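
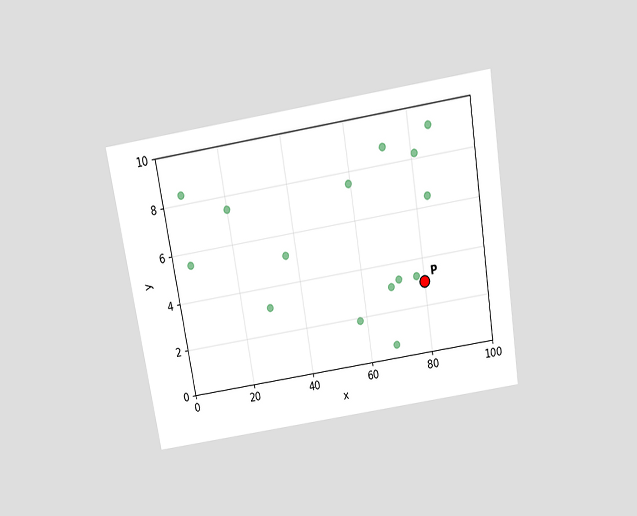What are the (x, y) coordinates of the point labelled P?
(80, 3)

The chart is tilted about 9° counter-clockwise and viewed slightly from above. Following the gridlines from P to each axis, P sits at (80, 3).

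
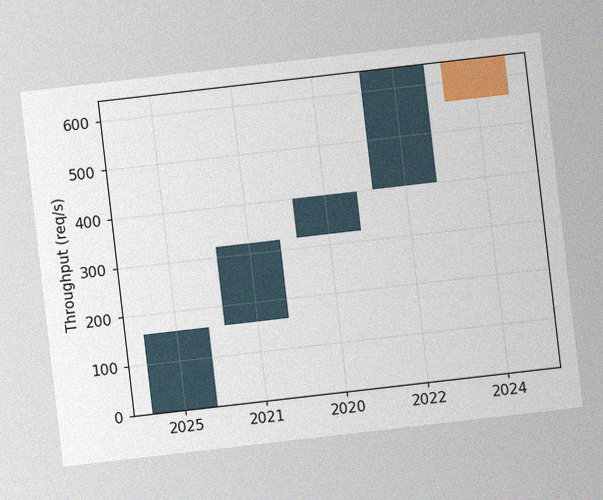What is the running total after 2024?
The chart is tilted about 7° counter-clockwise, with some photo noise. After 2024 the running total reaches 560req/s.

560req/s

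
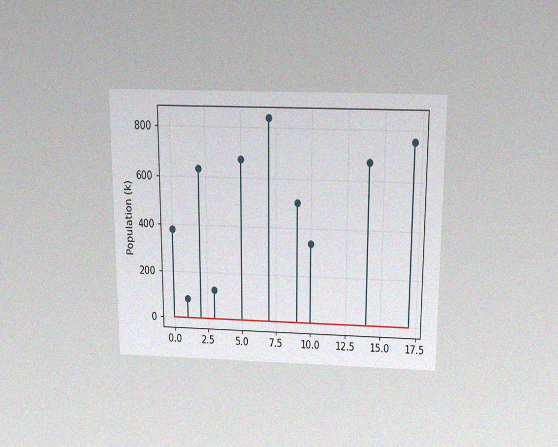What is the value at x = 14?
672k

The chart is viewed slightly from above, with some photo noise. The stem at x=14 reaches 672k.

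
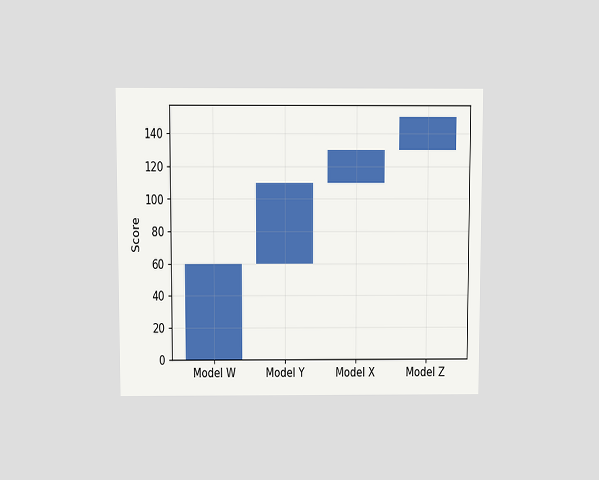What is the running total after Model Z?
150

The chart is viewed slightly from above. After Model Z the running total reaches 150.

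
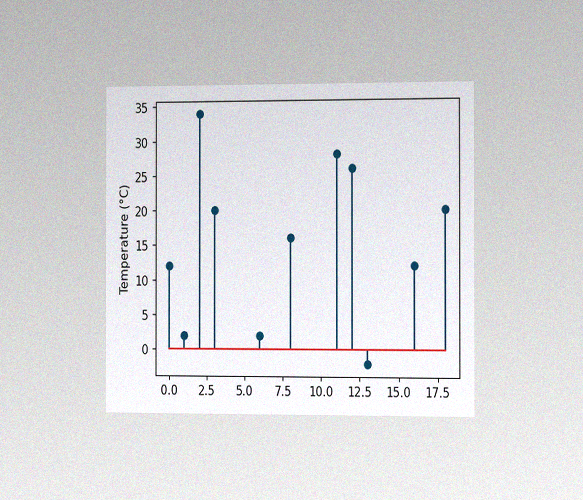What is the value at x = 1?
2°C

The chart is viewed slightly from the right, with some photo noise. The stem at x=1 reaches 2°C.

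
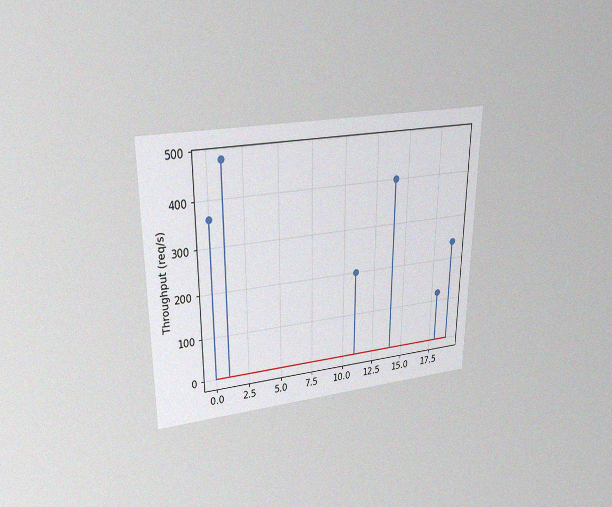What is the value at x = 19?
240req/s

The chart is viewed slightly from above, with some photo noise. The stem at x=19 reaches 240req/s.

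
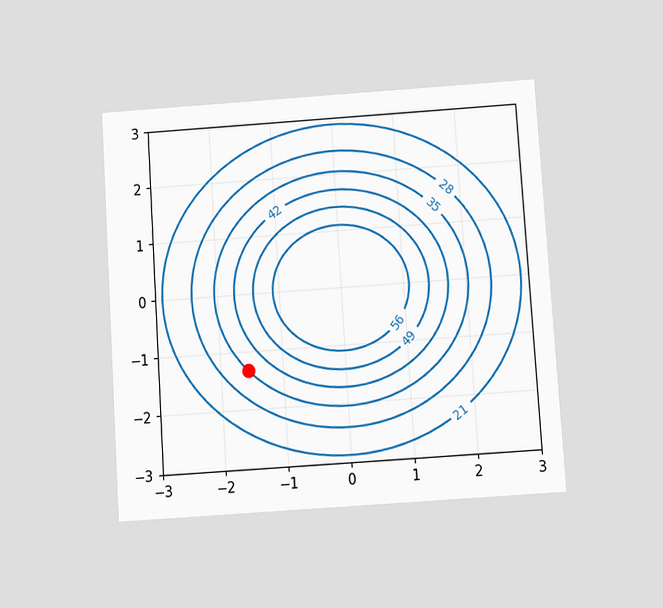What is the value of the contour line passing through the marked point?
35

The chart is tilted about 4° counter-clockwise and viewed at a slight angle. The marked point sits on the contour labelled 35.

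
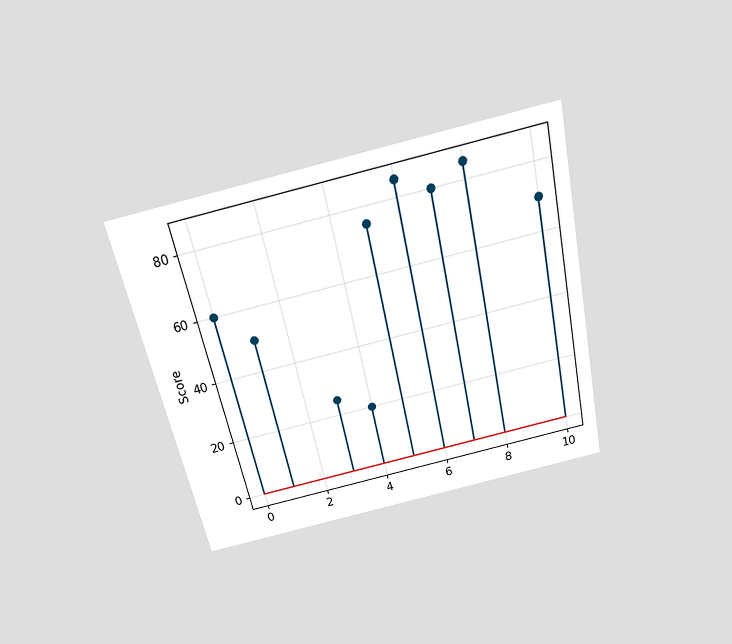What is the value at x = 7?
The chart is tilted about 12° counter-clockwise and viewed slightly from above. The stem at x=7 reaches 80.

80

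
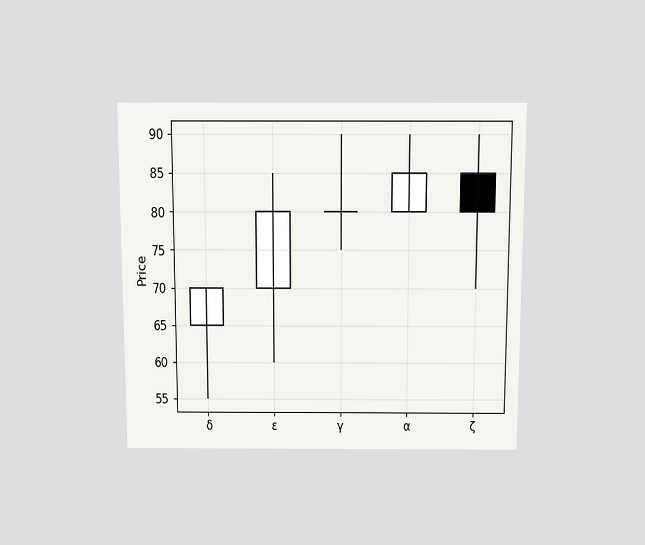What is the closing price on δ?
The chart is viewed slightly from above. The δ candle closes at 70.

70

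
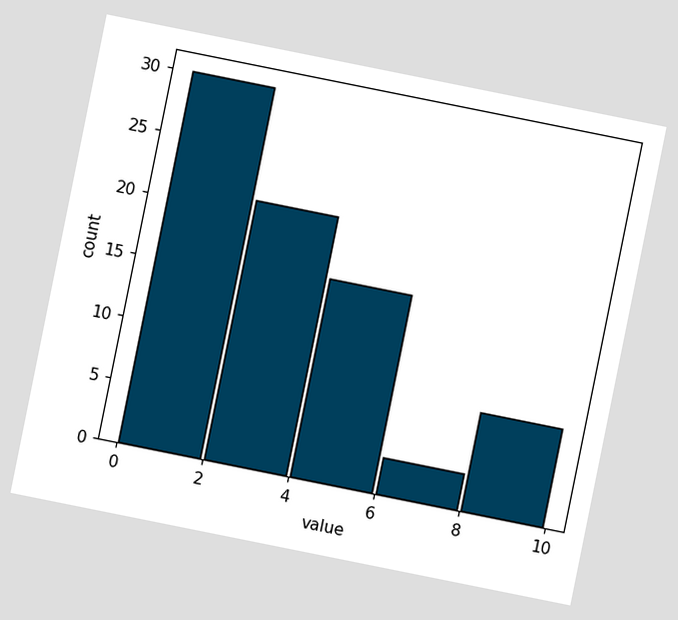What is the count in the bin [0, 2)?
The chart is tilted about 11° clockwise. The [0, 2) bin has height 30.

30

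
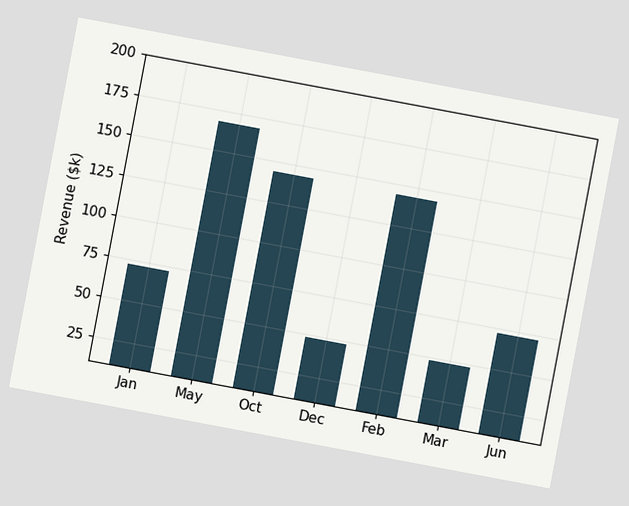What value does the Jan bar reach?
$72k

The chart is tilted about 11° clockwise. Reading along the chart's y-axis, the Jan bar reaches $72k.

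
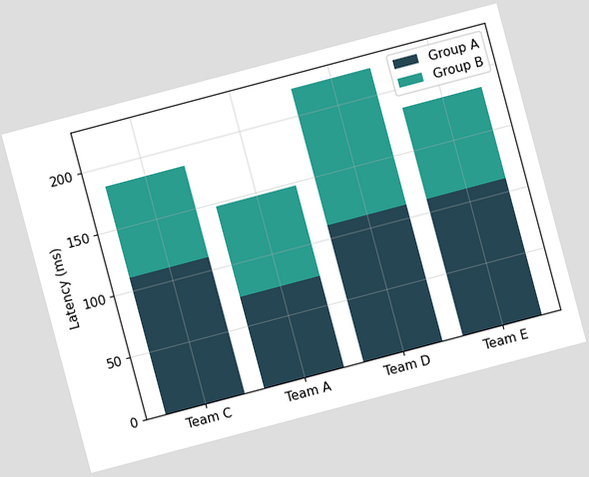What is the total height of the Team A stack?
148ms

The chart is tilted about 15° counter-clockwise. The Team A stack's top reaches 148ms on the y-axis.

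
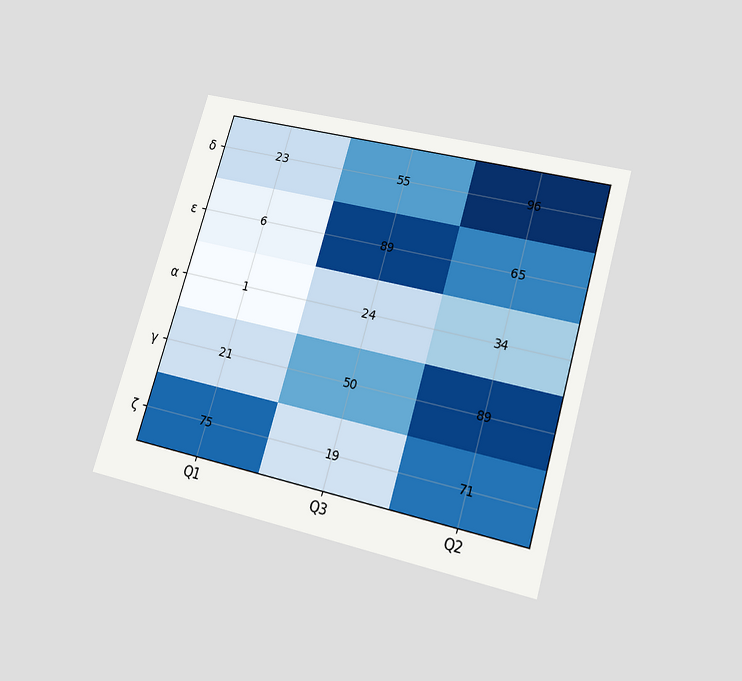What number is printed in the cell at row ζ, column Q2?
The chart is tilted about 16° clockwise and viewed slightly from below. The (ζ, Q2) cell reads 71.

71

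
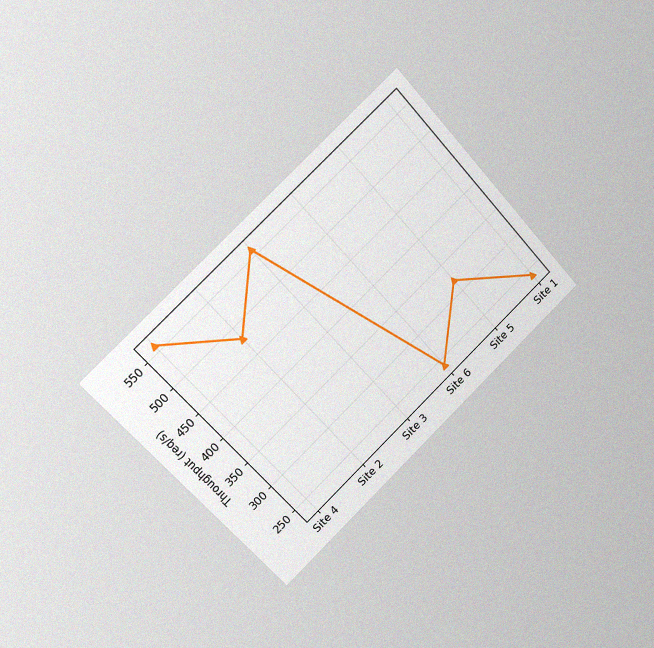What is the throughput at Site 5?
The chart is tilted about 43° counter-clockwise and viewed slightly from the left, with some photo noise. At Site 5, the line is at 320req/s.

320req/s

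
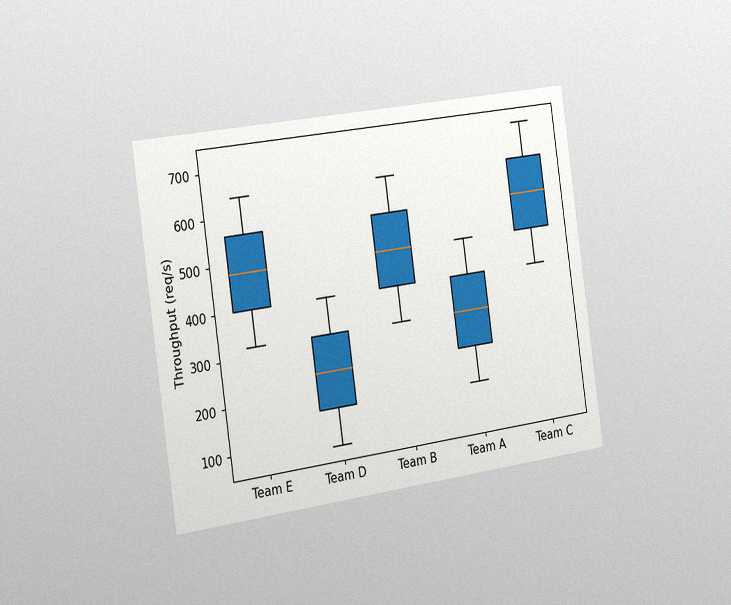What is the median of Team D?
The chart is tilted about 8° counter-clockwise and viewed slightly from the left, with some photo noise. The median line in the Team D box sits at 240req/s.

240req/s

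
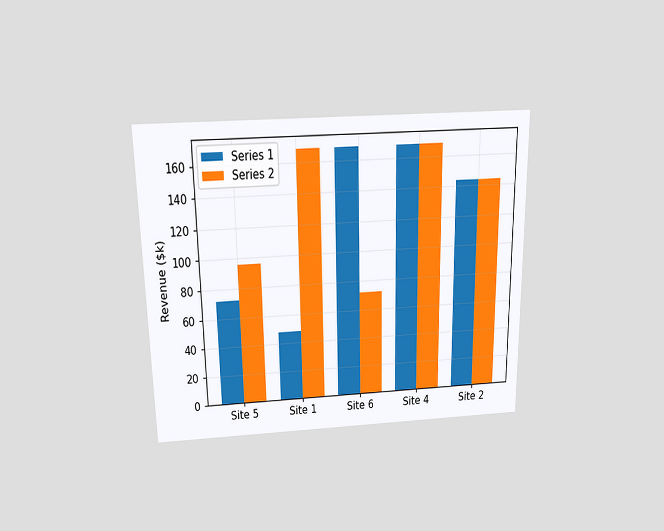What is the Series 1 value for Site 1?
$48k

The chart is viewed slightly from above. The Series 1 bar at Site 1 reaches $48k on the y-axis.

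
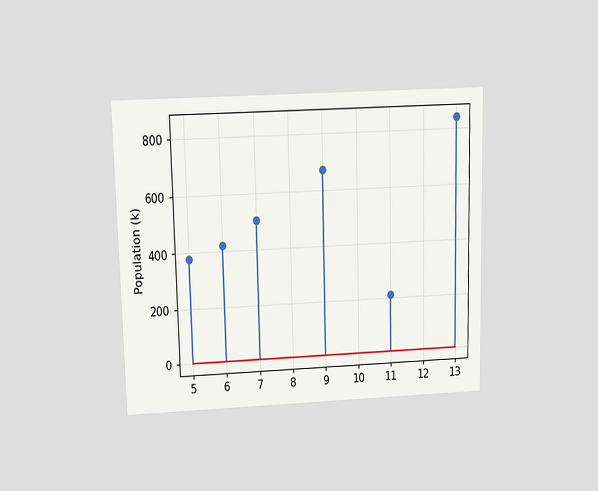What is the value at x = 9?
The chart is viewed slightly from above. The stem at x=9 reaches 672k.

672k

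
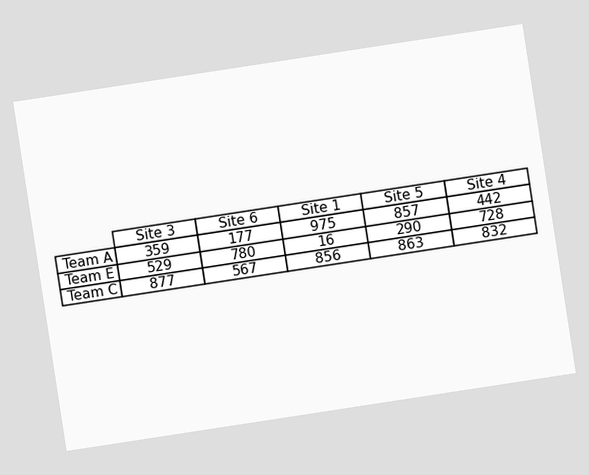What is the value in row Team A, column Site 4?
The chart is tilted about 9° counter-clockwise. The (Team A, Site 4) cell reads 442.

442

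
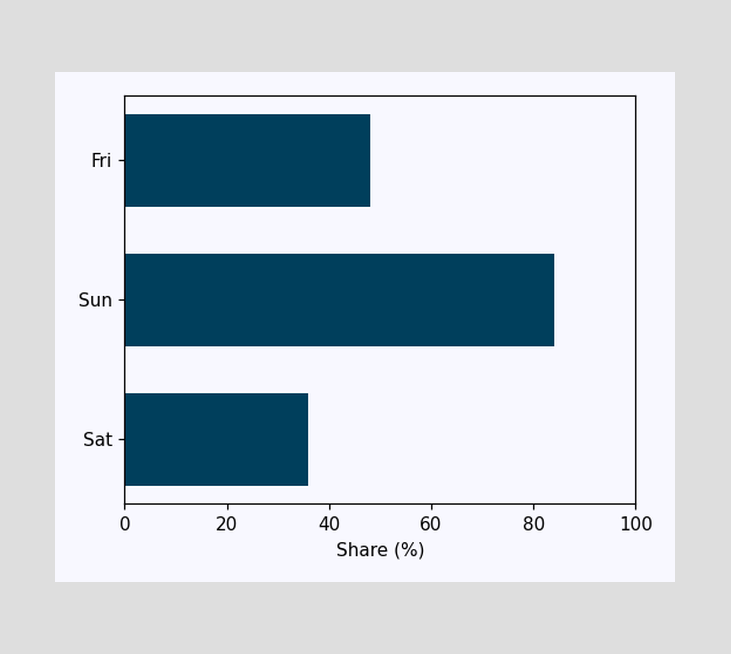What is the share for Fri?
48%

Reading along the chart's x-axis, the Fri bar reaches 48%.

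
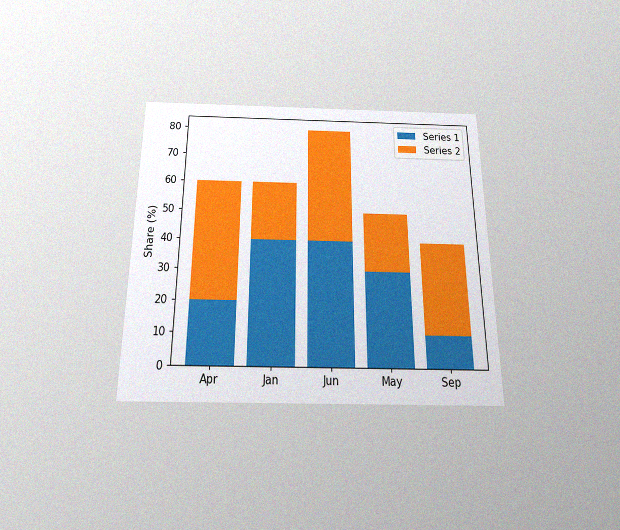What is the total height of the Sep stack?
40%

The chart is viewed slightly from below, with some photo noise. The Sep stack's top reaches 40% on the y-axis.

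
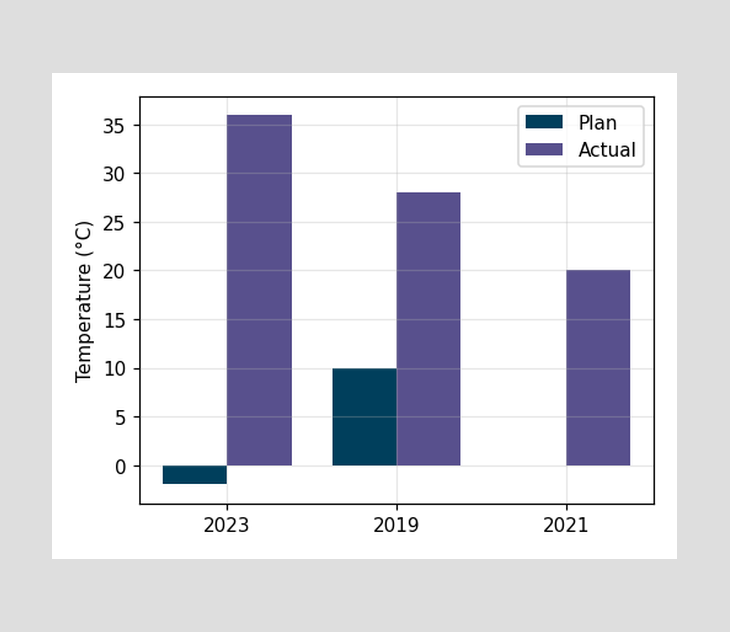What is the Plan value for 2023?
-2°C

The Plan bar at 2023 reaches -2°C on the y-axis.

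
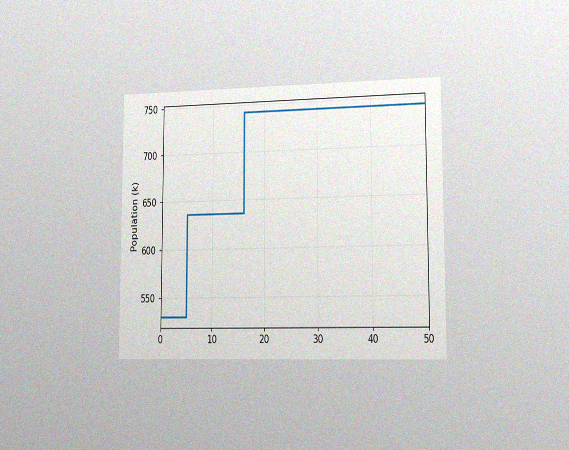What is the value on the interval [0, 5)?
530k

The chart is viewed slightly from the right, with some photo noise. On [0, 5) the step sits at 530k.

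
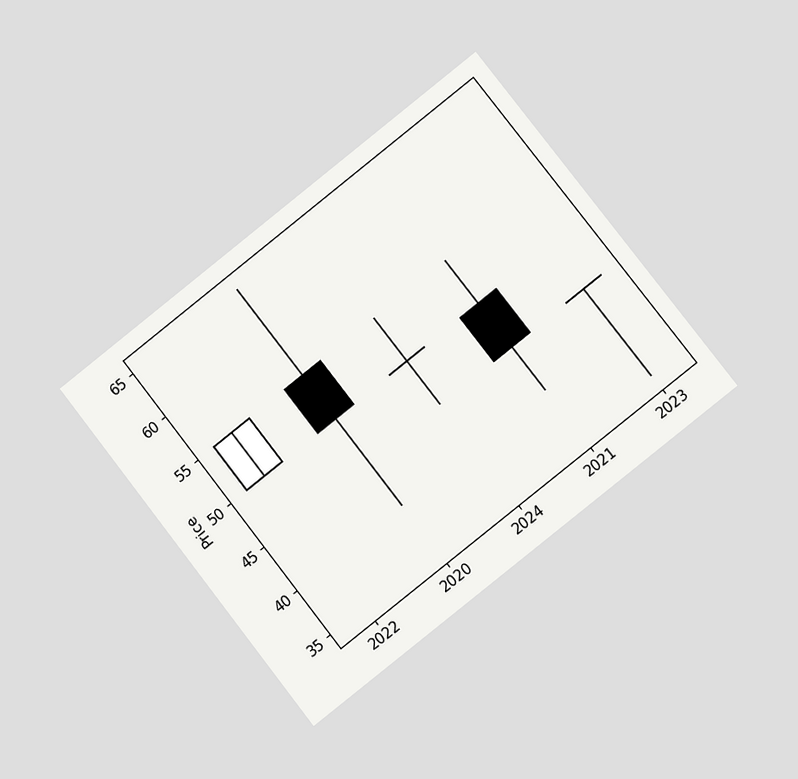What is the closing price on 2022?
The chart is tilted about 38° counter-clockwise and viewed at a slight angle. The 2022 candle closes at 55.

55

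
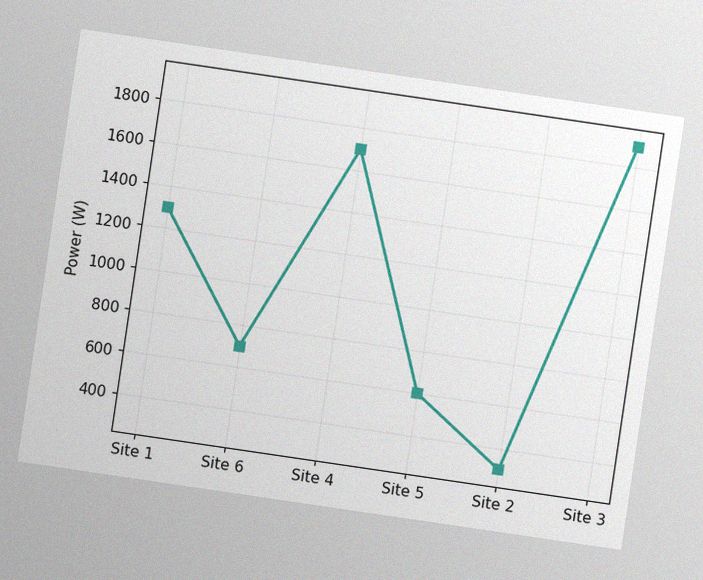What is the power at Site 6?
700W

The chart is tilted about 8° clockwise, with some photo noise. At Site 6, the line is at 700W.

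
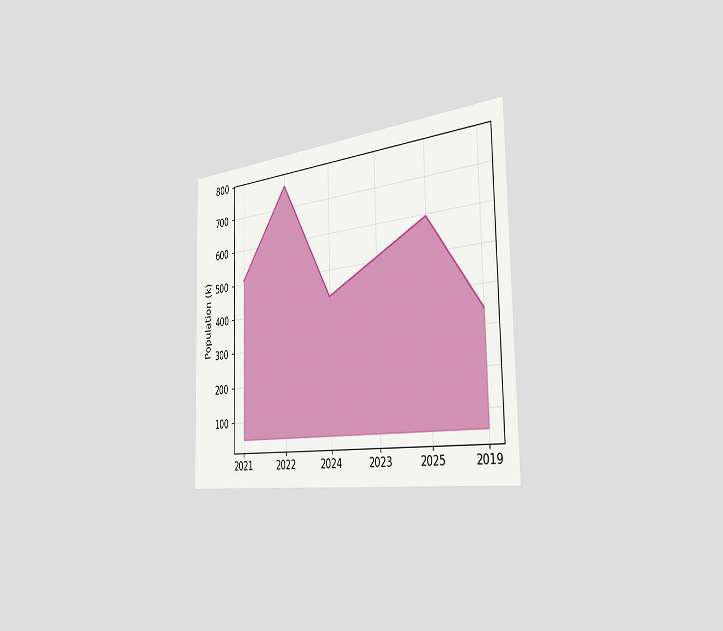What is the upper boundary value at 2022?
The chart is viewed slightly from the right. At 2022 the upper boundary is at 765k.

765k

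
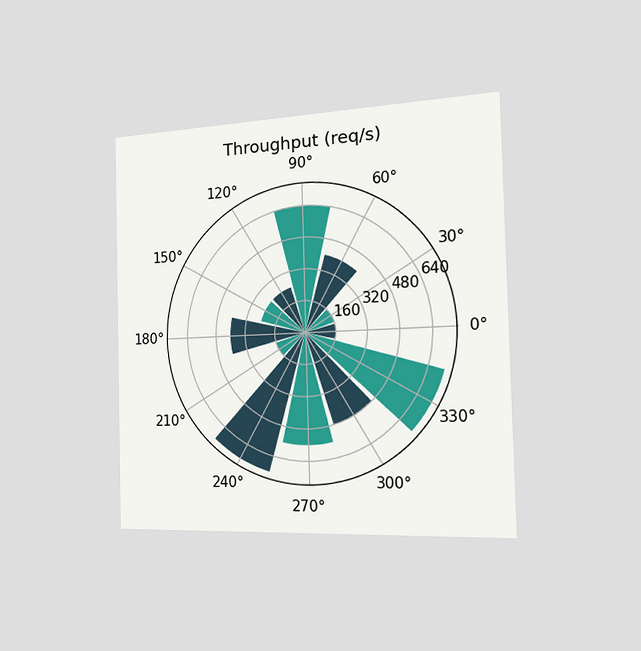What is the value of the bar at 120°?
The chart is viewed slightly from the right. The bar at 120° reaches 240req/s on the radial axis.

240req/s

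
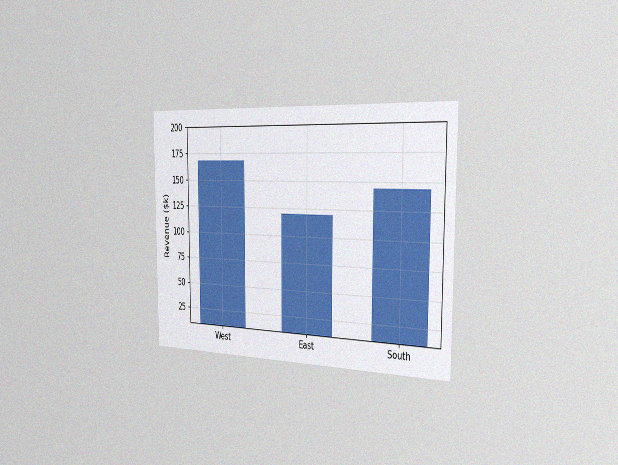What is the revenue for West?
$168k

The chart is viewed slightly from the right, with some photo noise. Reading along the chart's y-axis, the West bar reaches $168k.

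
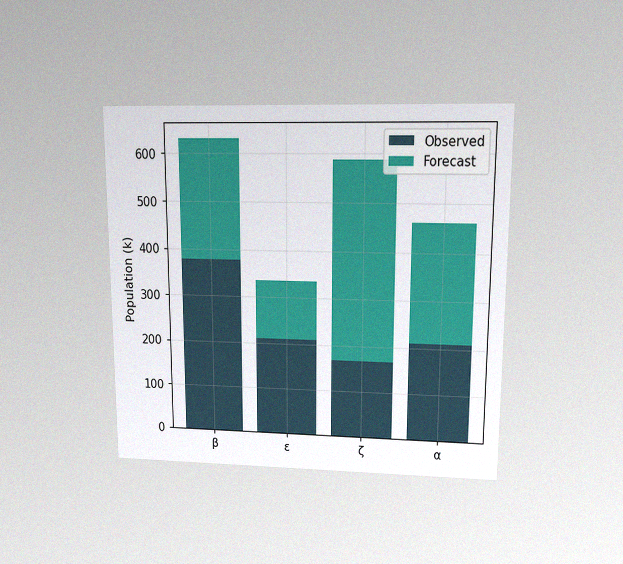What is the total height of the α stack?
The chart is viewed at a slight angle, with some photo noise. The α stack's top reaches 462k on the y-axis.

462k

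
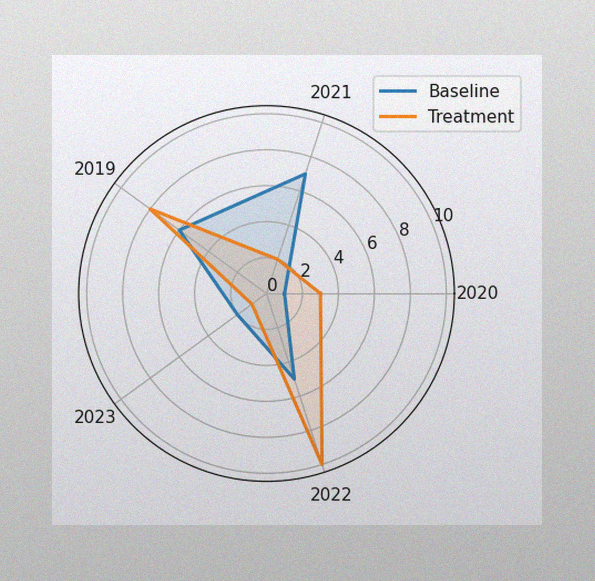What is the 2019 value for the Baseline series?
6

The image has some photo noise and uneven lighting. On the 2019 axis, Baseline reaches 6.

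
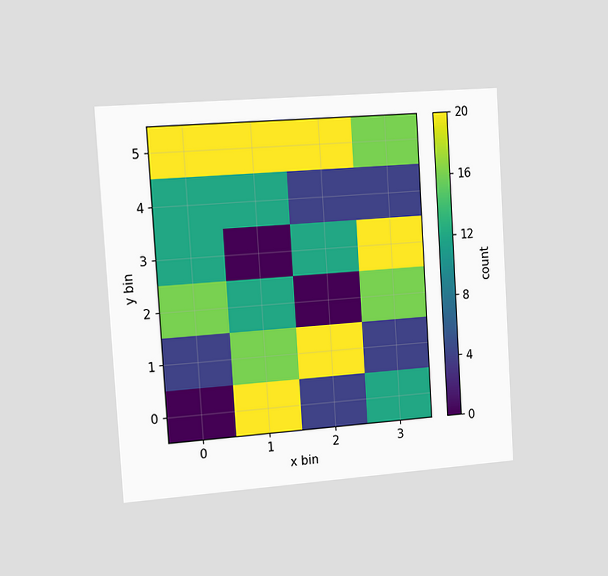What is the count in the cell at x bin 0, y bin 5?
The chart is tilted about 4° counter-clockwise and viewed slightly from the left. Matching the cell (0, 5) against the colorbar gives 20.

20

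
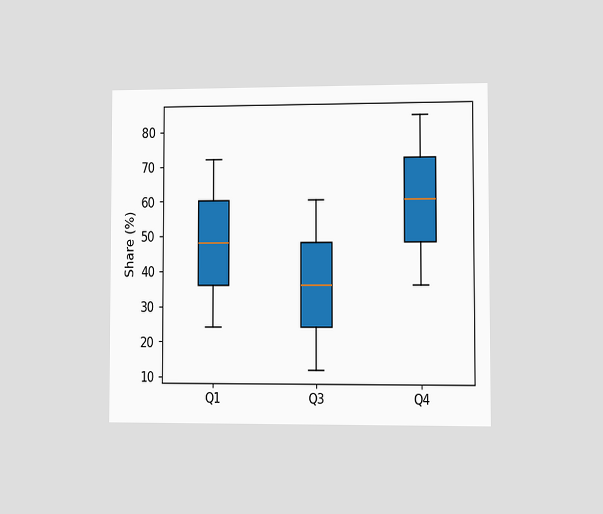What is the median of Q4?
60%

The chart is viewed at a slight angle. The median line in the Q4 box sits at 60%.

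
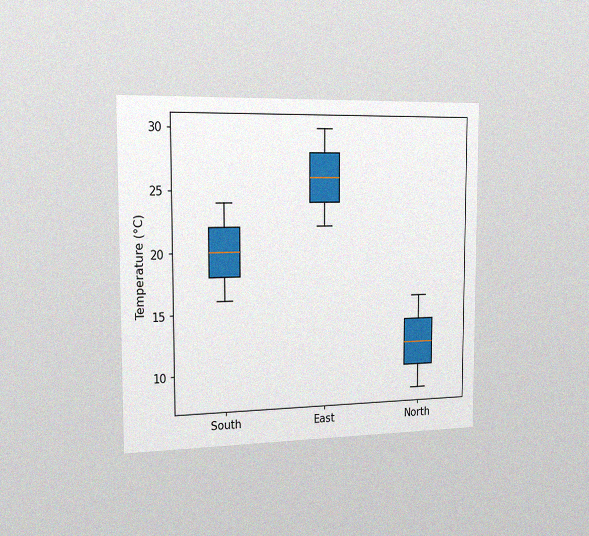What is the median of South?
The chart is viewed slightly from the left, with some photo noise. The median line in the South box sits at 20°C.

20°C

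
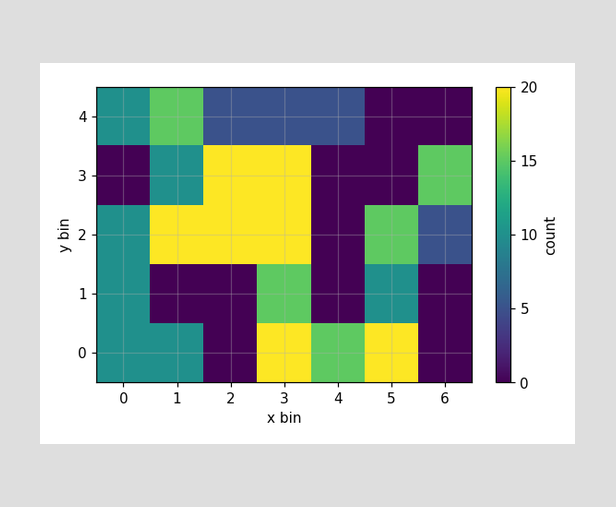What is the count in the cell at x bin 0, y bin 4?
10

Matching the cell (0, 4) against the colorbar gives 10.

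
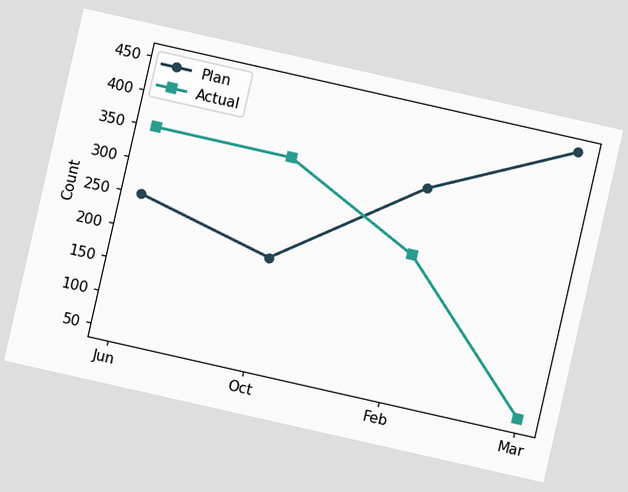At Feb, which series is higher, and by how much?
The chart is tilted about 13° clockwise. At Feb, Plan sits above the other line by 100.

Plan, by 100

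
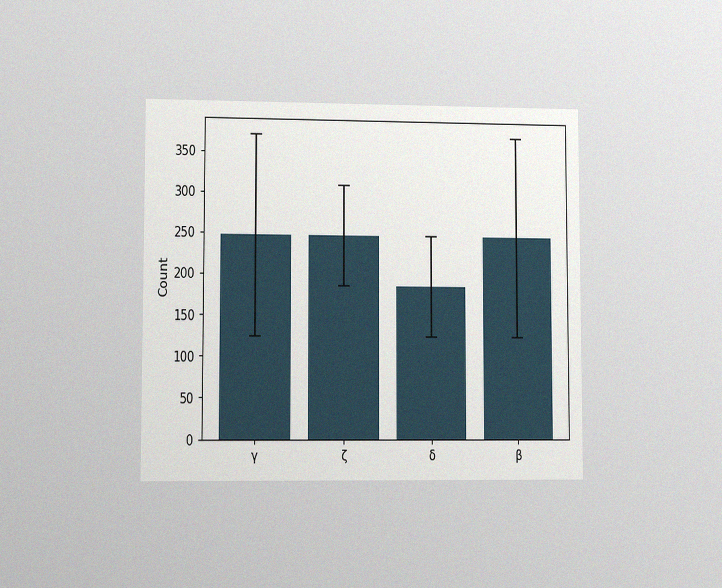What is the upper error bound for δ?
The chart is viewed at a slight angle, with some photo noise. The δ bar's upper whisker reaches 248.

248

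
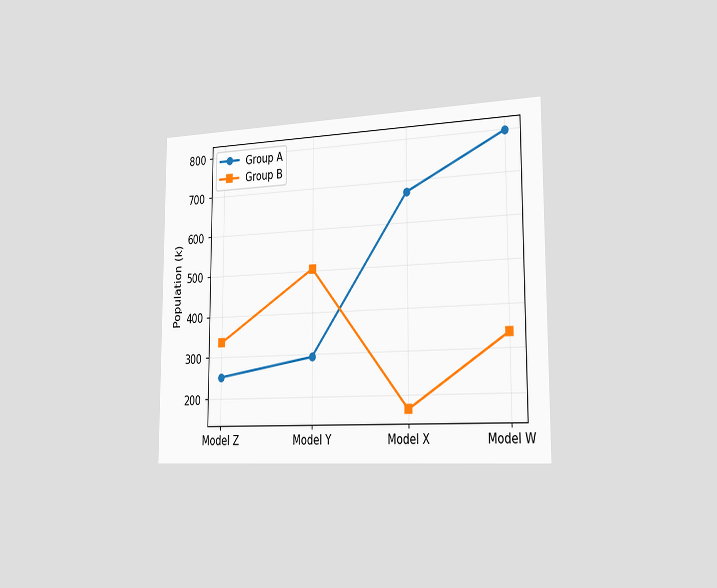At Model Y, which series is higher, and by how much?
Group B, by 210k

The chart is viewed slightly from the right. At Model Y, Group B sits above the other line by 210k.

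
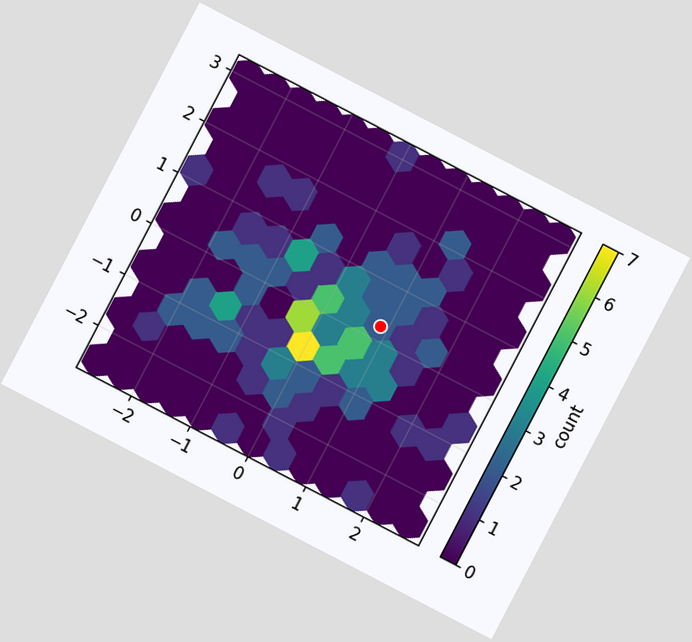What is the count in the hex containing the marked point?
2

The chart is tilted about 28° clockwise. The marked hex reads 2 on the colorbar.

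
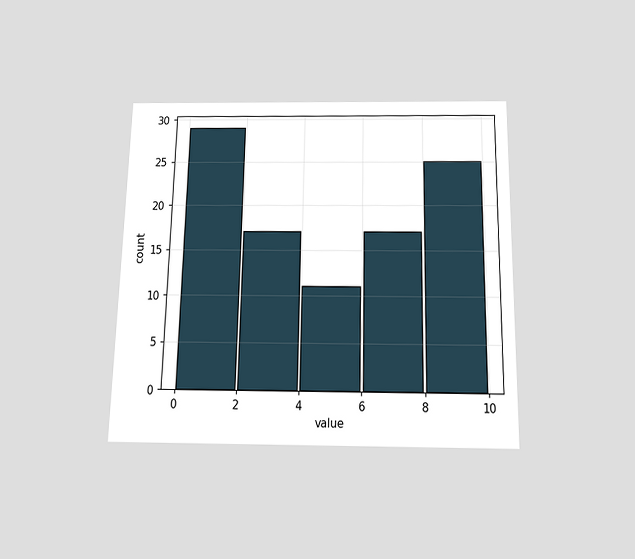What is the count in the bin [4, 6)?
The chart is viewed slightly from below. The [4, 6) bin has height 11.

11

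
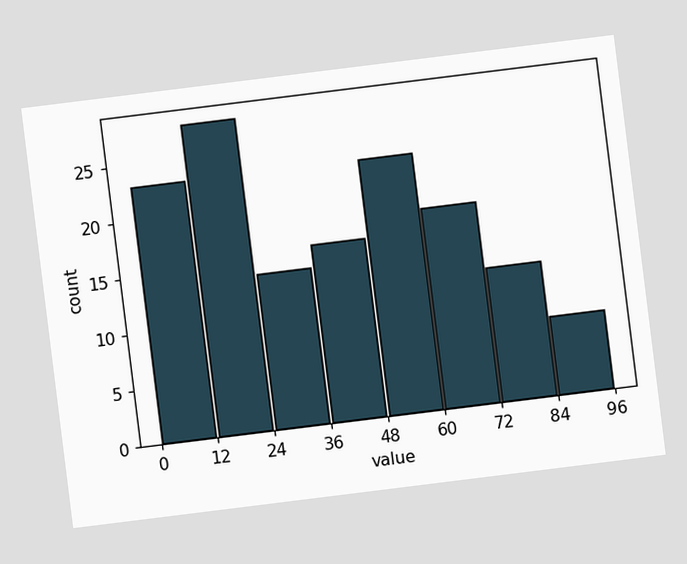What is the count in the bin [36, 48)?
16

The chart is tilted about 7° counter-clockwise. The [36, 48) bin has height 16.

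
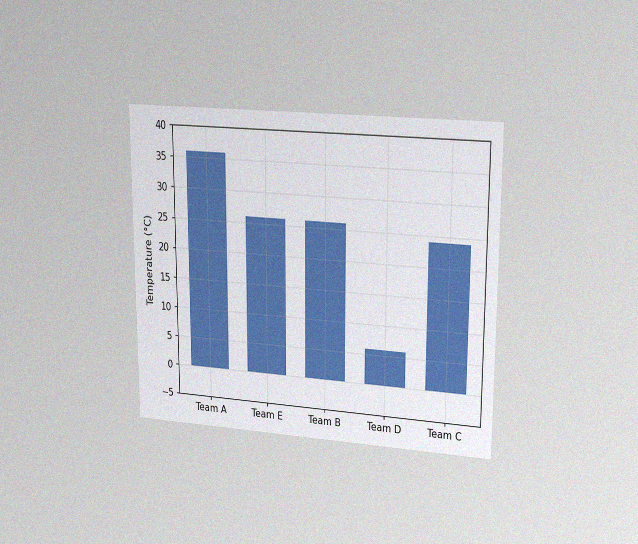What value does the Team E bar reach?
26°C

The chart is viewed at a slight angle, with some photo noise. Reading along the chart's y-axis, the Team E bar reaches 26°C.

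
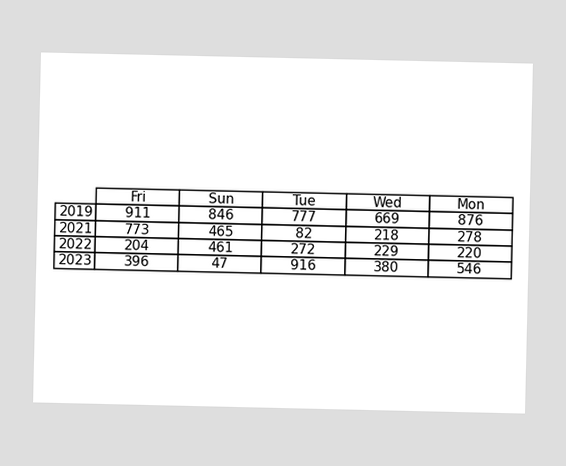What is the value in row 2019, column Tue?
777

The (2019, Tue) cell reads 777.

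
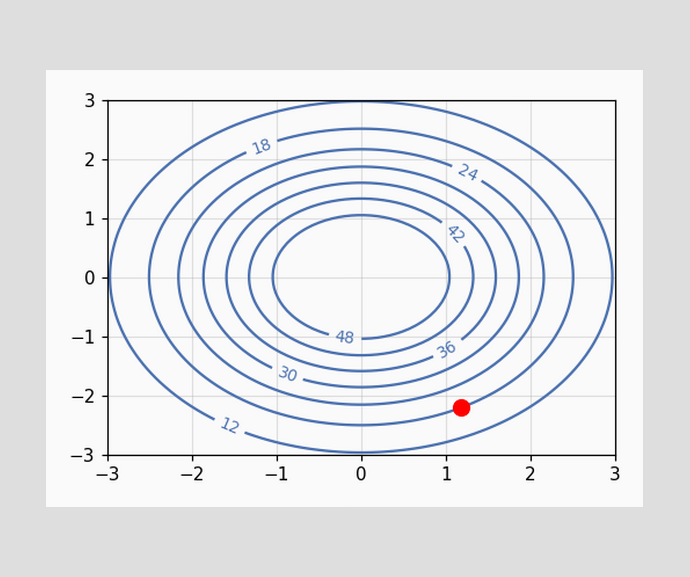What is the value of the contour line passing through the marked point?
The marked point sits on the contour labelled 18.

18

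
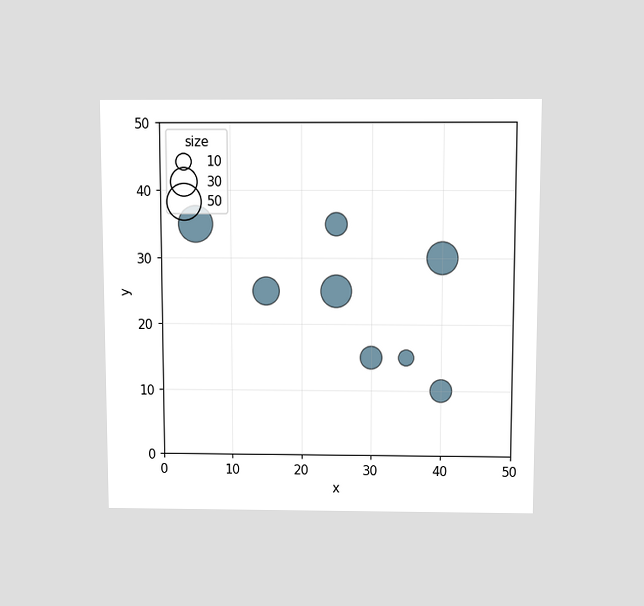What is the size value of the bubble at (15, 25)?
The chart is viewed slightly from above. Matching the bubble at (15, 25) against the size legend gives 30.

30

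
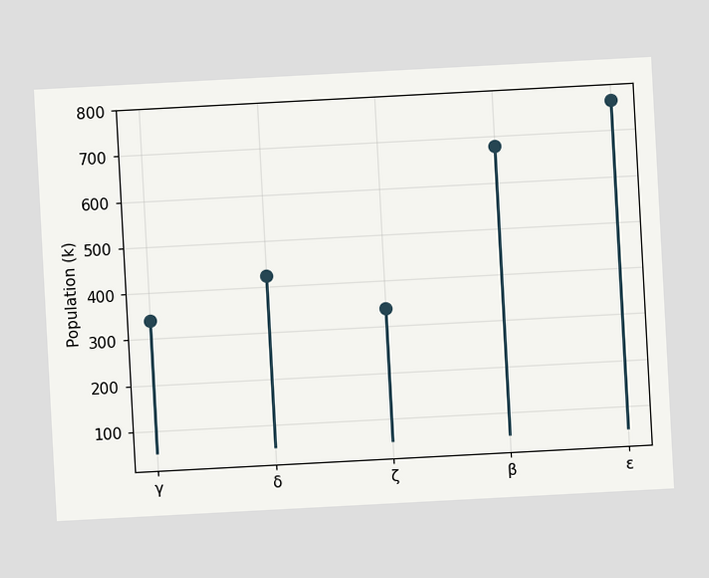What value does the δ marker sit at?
The chart is tilted about 3° counter-clockwise. The δ marker sits at 425k.

425k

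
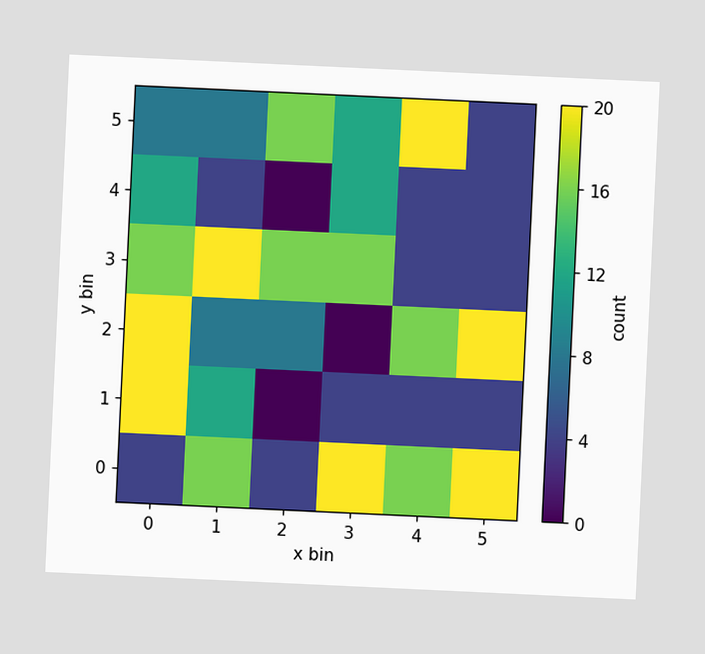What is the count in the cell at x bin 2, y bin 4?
0

The chart is tilted about 3° clockwise. Matching the cell (2, 4) against the colorbar gives 0.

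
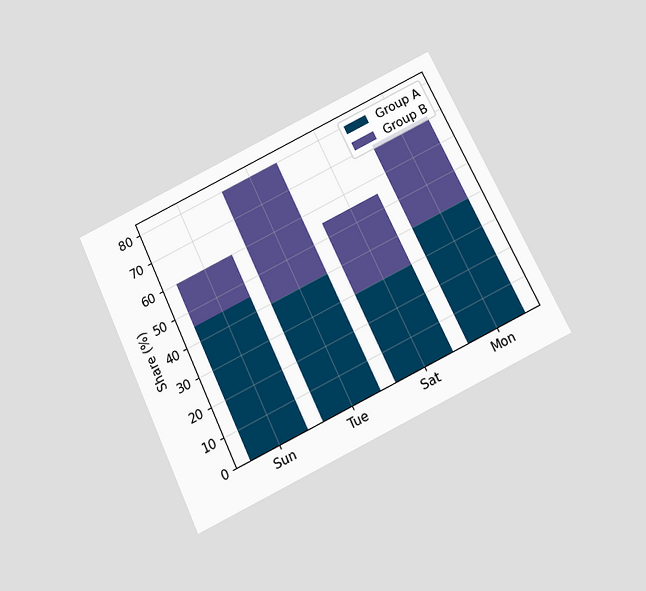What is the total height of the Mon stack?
The chart is tilted about 25° counter-clockwise and viewed slightly from below. The Mon stack's top reaches 70% on the y-axis.

70%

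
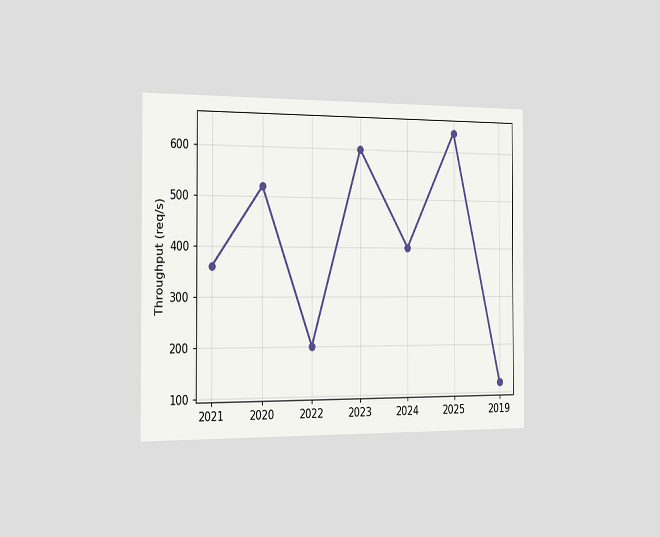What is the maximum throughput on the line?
The chart is viewed slightly from the left. The highest point is at 2025, and reading across to the y-axis gives 640req/s.

640req/s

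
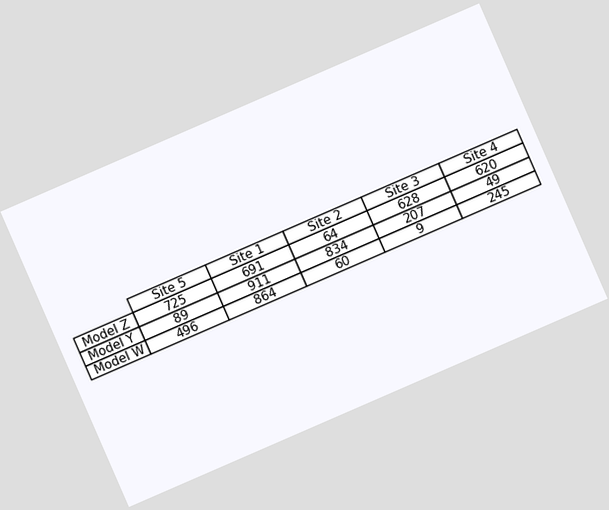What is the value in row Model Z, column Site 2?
The chart is tilted about 24° counter-clockwise. The (Model Z, Site 2) cell reads 64.

64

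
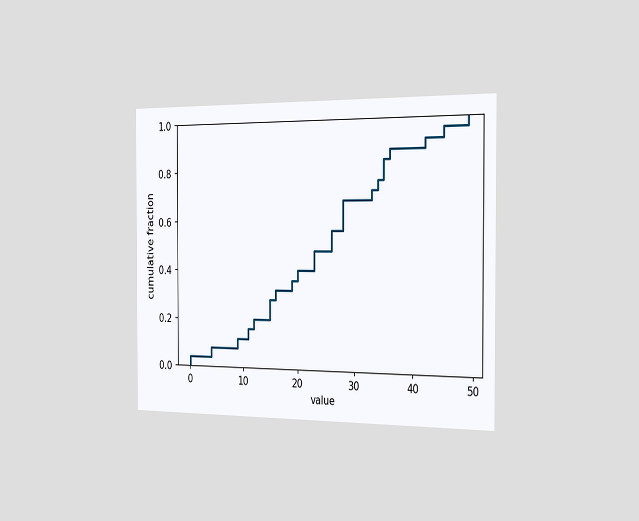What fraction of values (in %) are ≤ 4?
The chart is viewed slightly from the right. At x=4 the ECDF step is at 8%.

8%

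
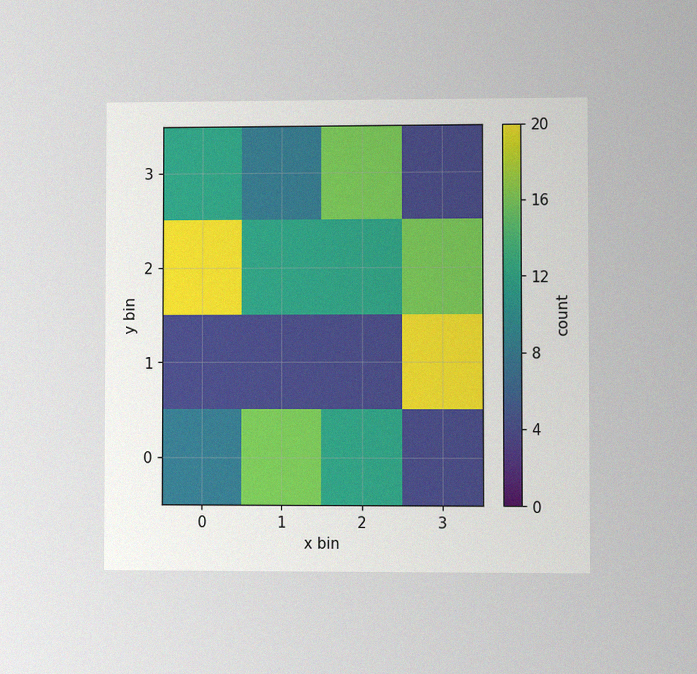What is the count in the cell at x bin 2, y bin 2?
12

The chart is viewed at a slight angle, with some photo noise. Matching the cell (2, 2) against the colorbar gives 12.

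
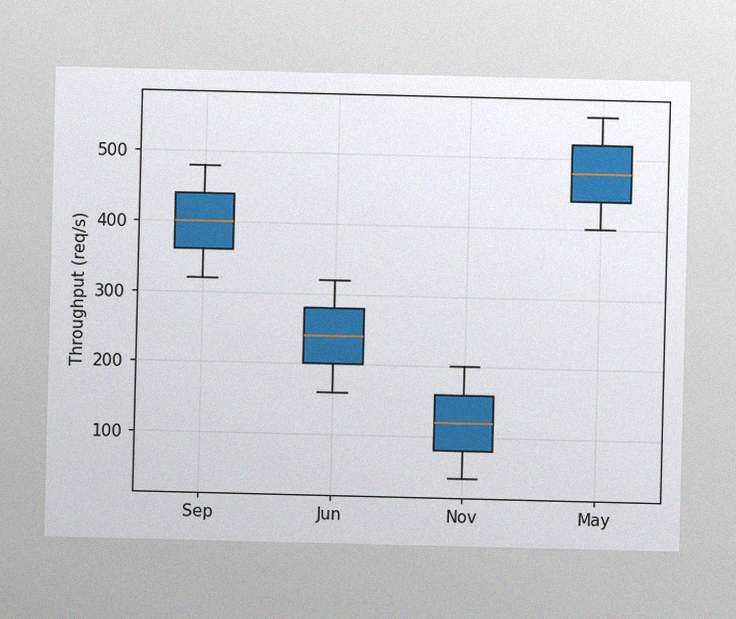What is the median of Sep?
The image has some photo noise and uneven lighting. The median line in the Sep box sits at 400req/s.

400req/s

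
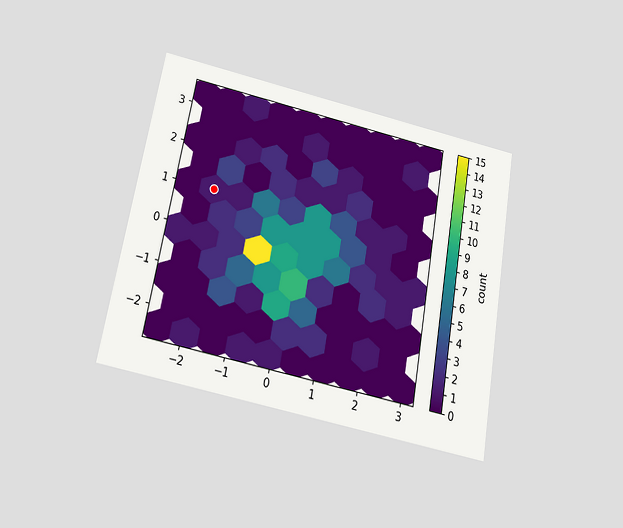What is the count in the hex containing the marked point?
1

The chart is tilted about 10° clockwise and viewed slightly from below. The marked hex reads 1 on the colorbar.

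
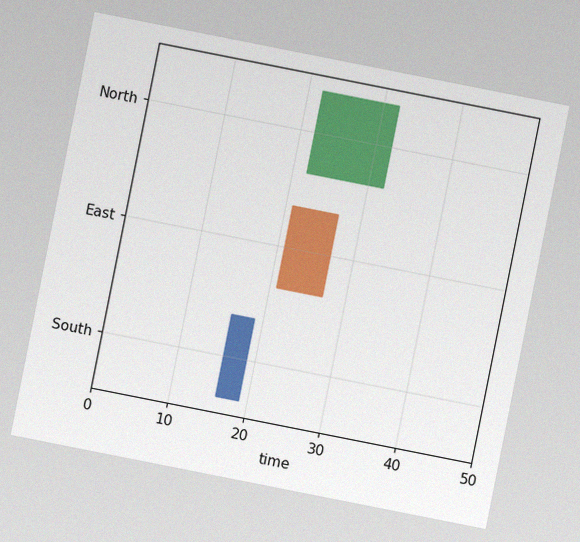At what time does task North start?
22

The chart is tilted about 11° clockwise, with some photo noise. The North bar begins at t=22.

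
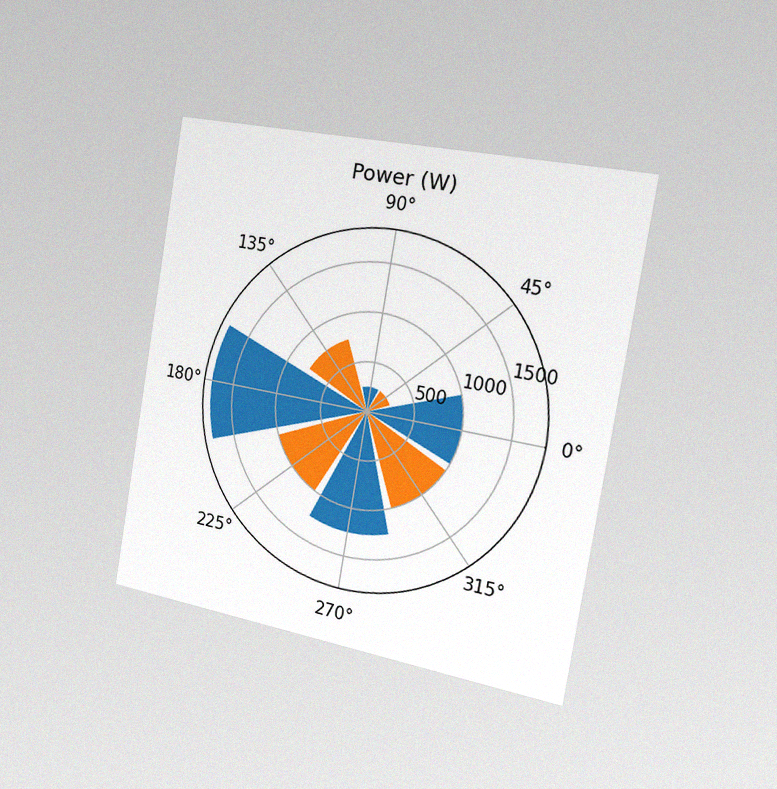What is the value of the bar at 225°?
1000W

The chart is tilted about 10° clockwise and viewed slightly from the right, with some photo noise. The bar at 225° reaches 1000W on the radial axis.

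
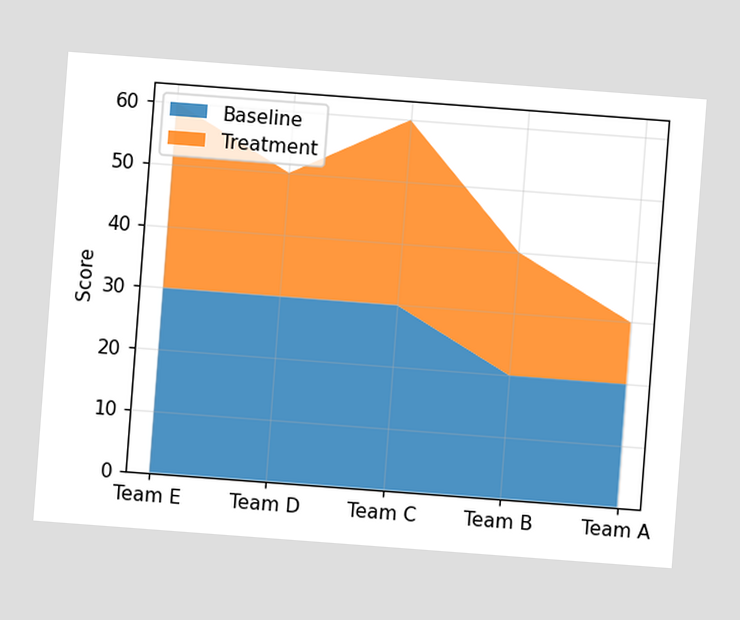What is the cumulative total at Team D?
The chart is tilted about 4° clockwise. The stacked total at Team D reaches 50.

50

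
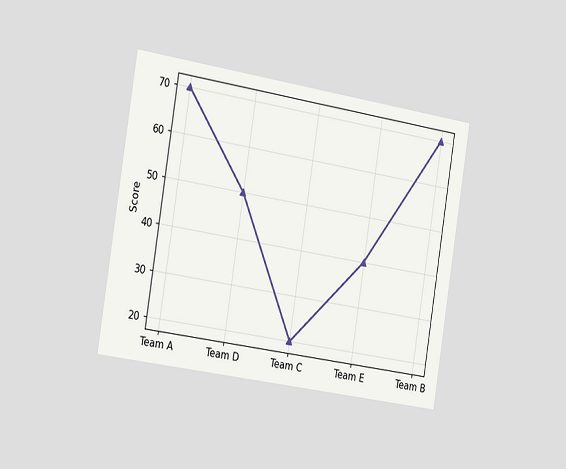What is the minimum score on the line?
The chart is tilted about 9° clockwise and viewed slightly from the left. The lowest point is at Team C, and reading across to the y-axis gives 20.

20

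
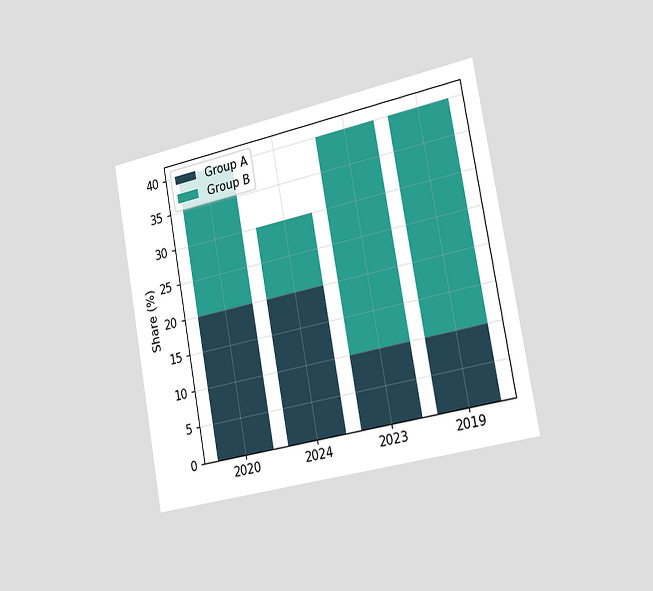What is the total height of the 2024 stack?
30%

The chart is tilted about 10° counter-clockwise and viewed slightly from the right. The 2024 stack's top reaches 30% on the y-axis.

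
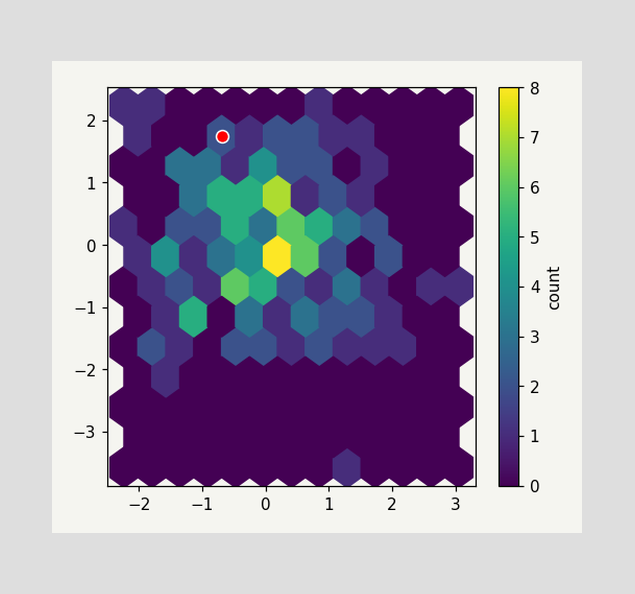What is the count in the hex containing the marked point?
The marked hex reads 2 on the colorbar.

2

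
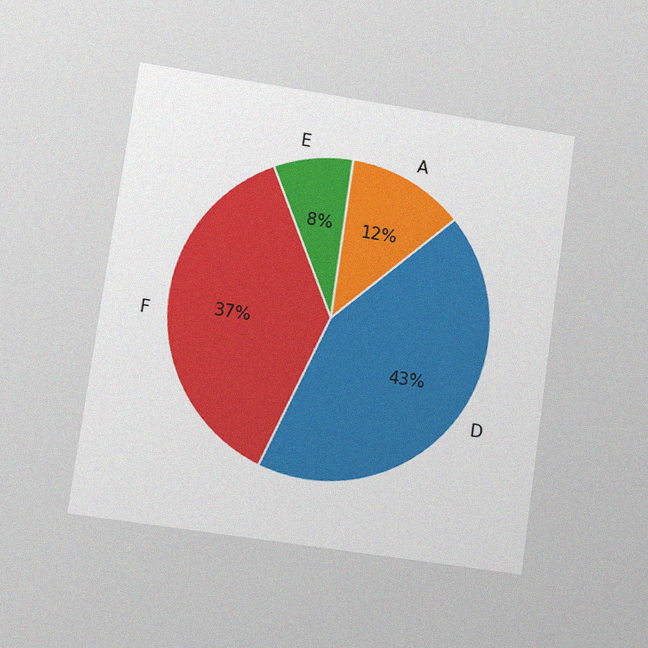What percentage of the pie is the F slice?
37%

The chart is tilted about 8° clockwise and viewed at a slight angle, with some photo noise. The F slice takes up 37% of the pie.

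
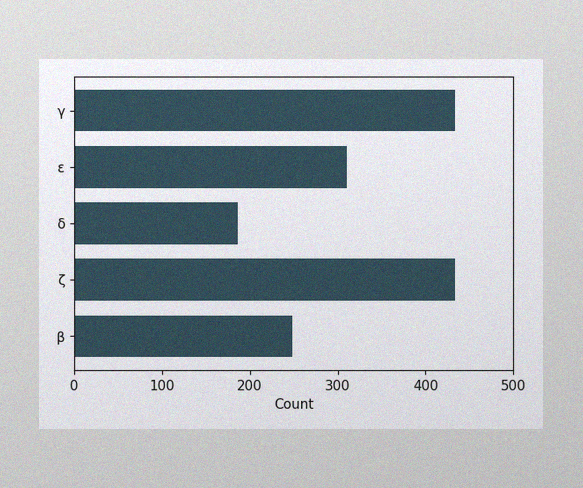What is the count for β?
248

The image has some photo noise and uneven lighting. Reading along the chart's x-axis, the β bar reaches 248.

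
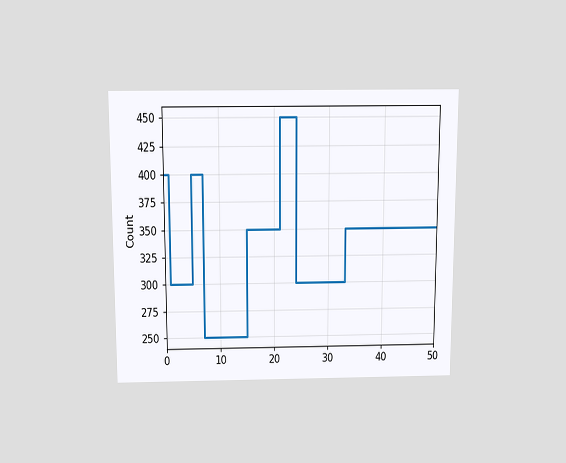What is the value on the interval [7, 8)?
The chart is viewed slightly from above. On [7, 8) the step sits at 250.

250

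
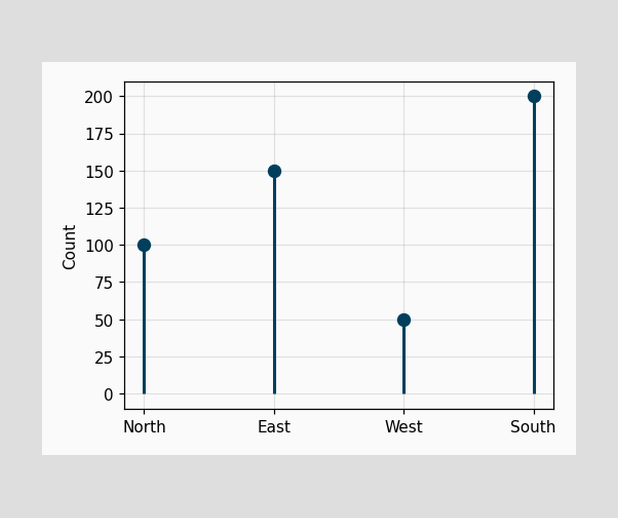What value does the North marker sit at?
The North marker sits at 100.

100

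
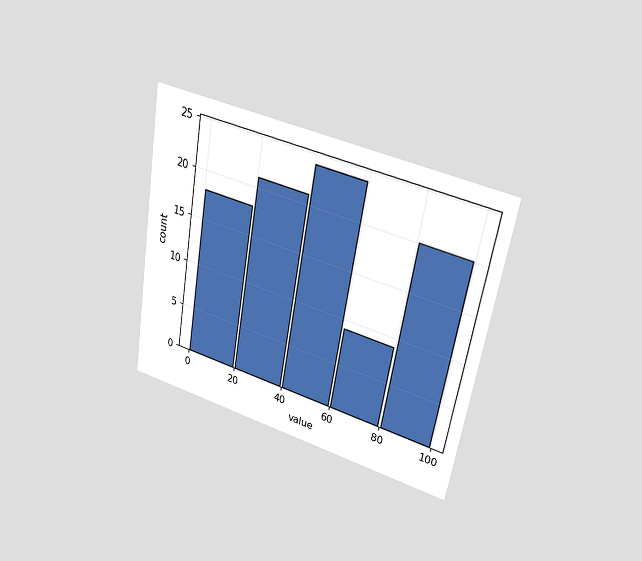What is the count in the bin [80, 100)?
20

The chart is tilted about 10° clockwise and viewed at a slight angle. The [80, 100) bin has height 20.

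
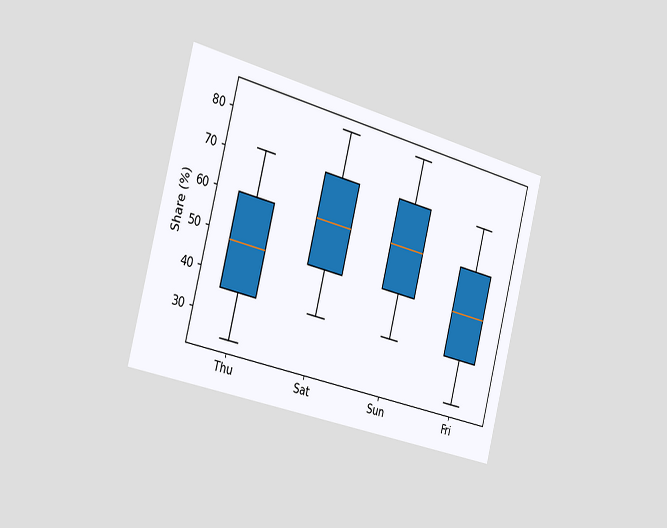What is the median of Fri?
48%

The chart is tilted about 14° clockwise and viewed slightly from the left. The median line in the Fri box sits at 48%.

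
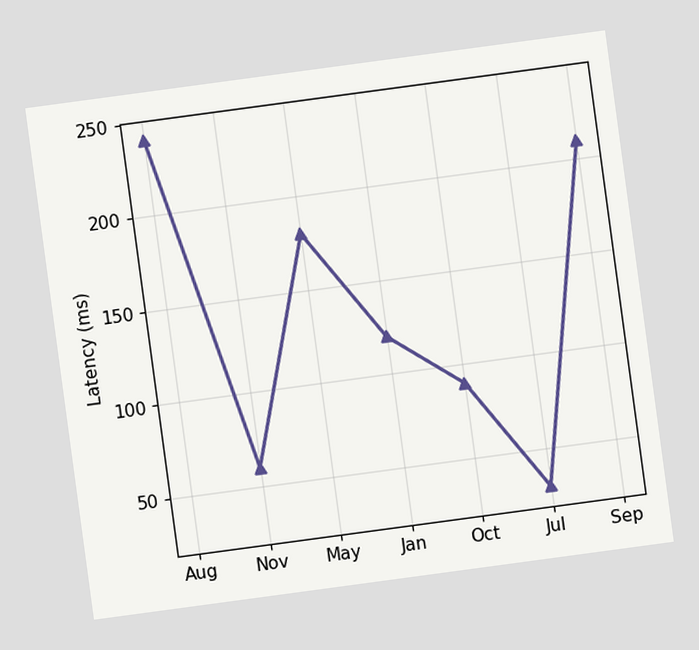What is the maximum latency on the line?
The chart is tilted about 8° counter-clockwise. The highest point is at Aug, and reading across to the y-axis gives 240ms.

240ms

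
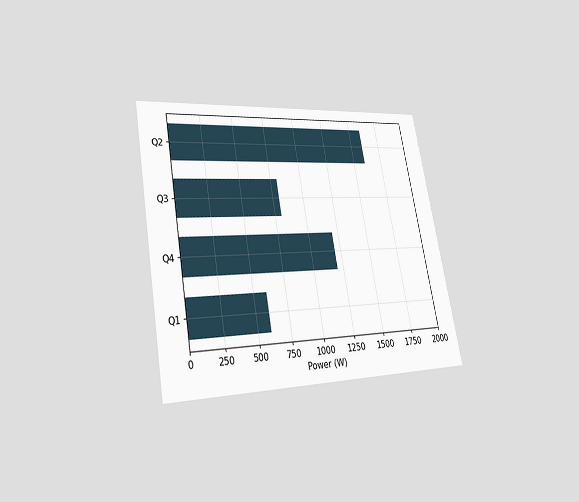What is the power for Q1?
The chart is tilted about 10° counter-clockwise and viewed at a slight angle. Reading along the chart's x-axis, the Q1 bar reaches 600W.

600W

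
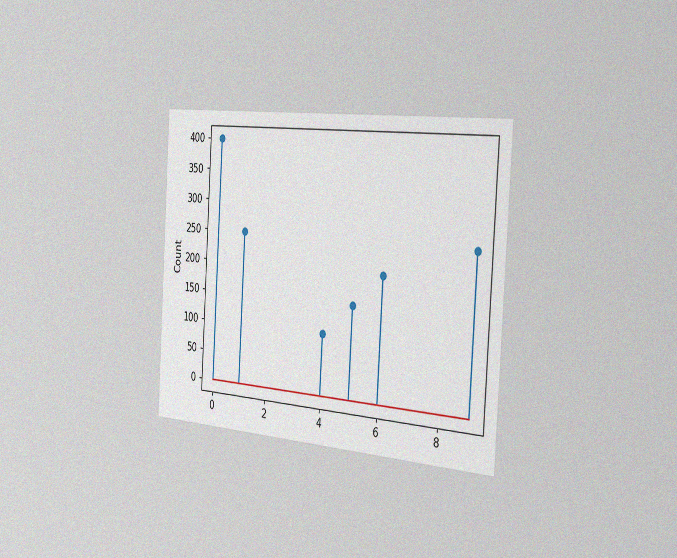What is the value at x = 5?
The chart is tilted about 3° clockwise and viewed slightly from the right, with some photo noise. The stem at x=5 reaches 150.

150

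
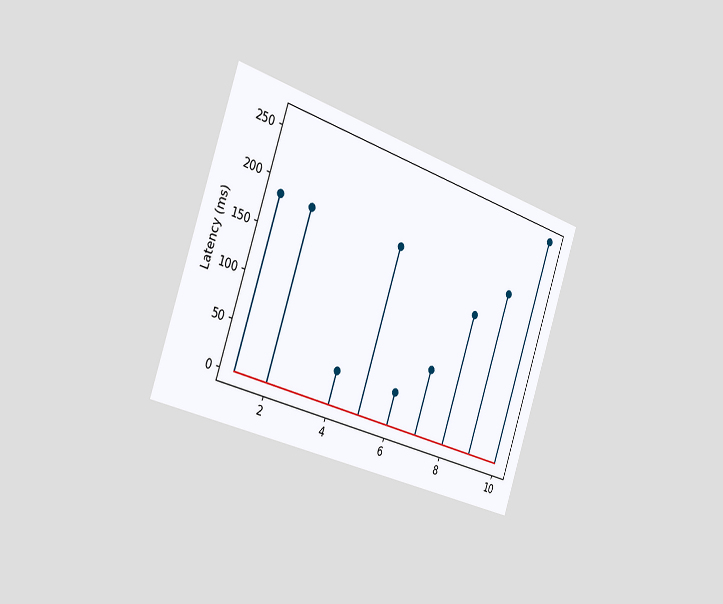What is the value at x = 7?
74ms

The chart is tilted about 19° clockwise and viewed slightly from the left. The stem at x=7 reaches 74ms.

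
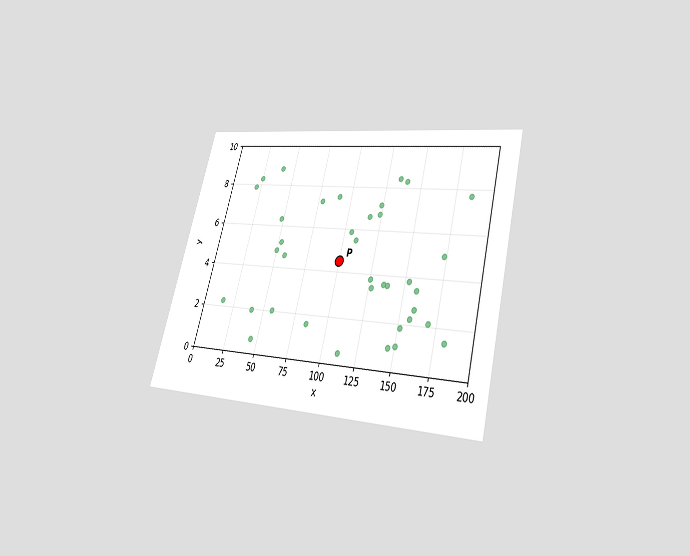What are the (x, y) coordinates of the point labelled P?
The chart is tilted about 15° clockwise and viewed slightly from below. Following the gridlines from P to each axis, P sits at (100, 4.5).

(100, 4.5)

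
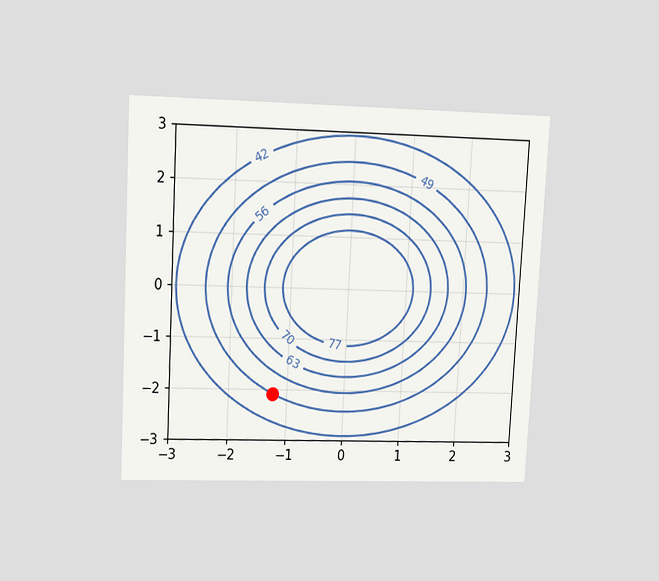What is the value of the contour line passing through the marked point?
49

The chart is tilted about 3° clockwise and viewed at a slight angle. The marked point sits on the contour labelled 49.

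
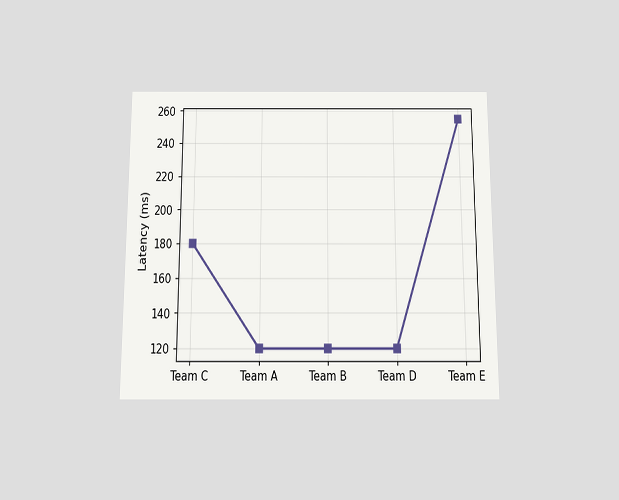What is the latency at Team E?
The chart is viewed slightly from below. At Team E, the line is at 255ms.

255ms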